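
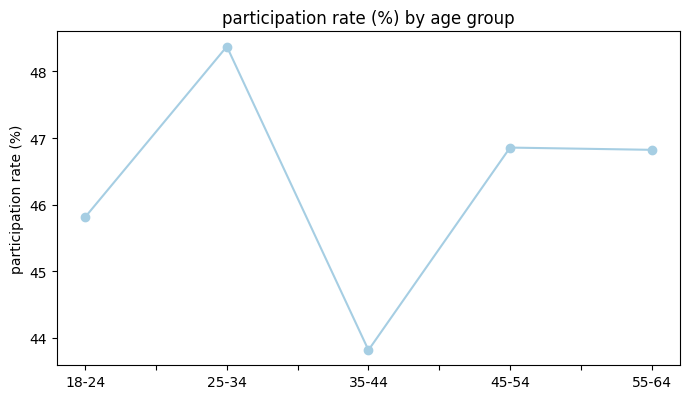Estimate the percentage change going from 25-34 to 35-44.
≈ -9.3%

25-34 ≈ 48.5, 35-44 ≈ 44.0; (44.0 − 48.5) / 48.5 ≈ -9.3%.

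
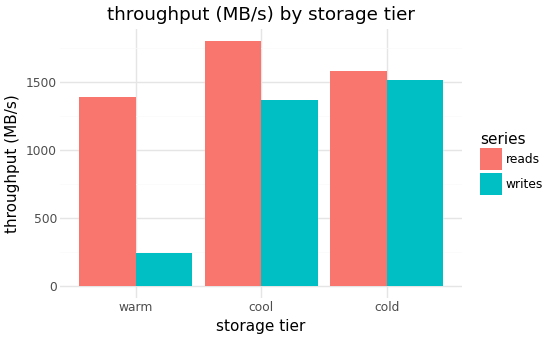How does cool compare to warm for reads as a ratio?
cool ≈ 1800, warm ≈ 1400; 1800/1400 ≈ 1.29.

≈ 1.29×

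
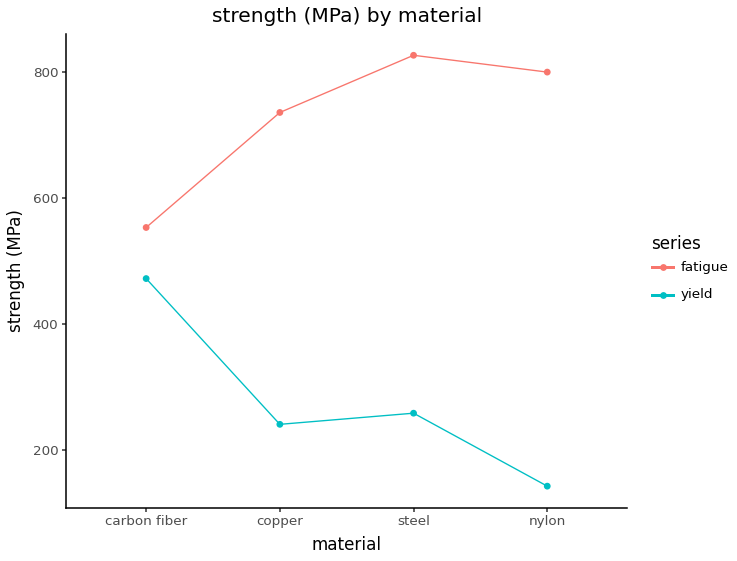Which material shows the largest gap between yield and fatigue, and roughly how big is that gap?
nylon, ≈ 700 MPa

nylon: yield ≈ 100, fatigue ≈ 800 → gap ≈ 700. Next-largest (steel) is only ≈ 500.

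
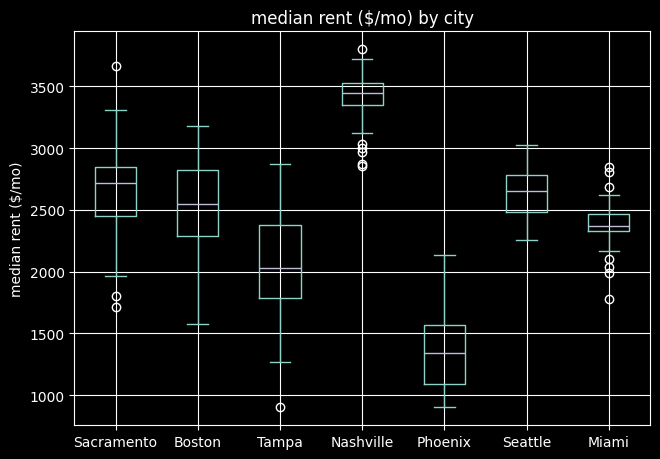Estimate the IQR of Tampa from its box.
Q3 ≈ 2400, Q1 ≈ 1800; IQR ≈ 600.

≈ 600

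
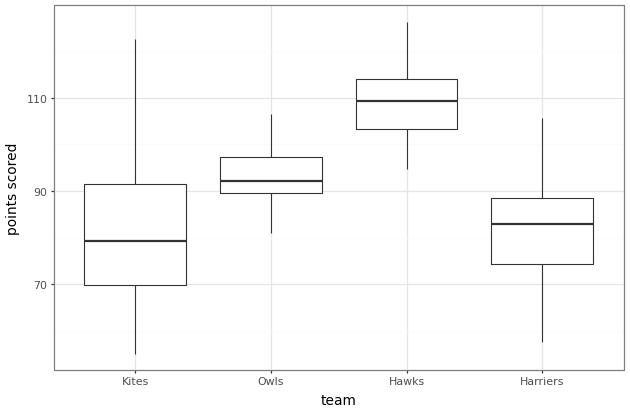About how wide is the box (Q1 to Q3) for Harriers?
≈ 15

Q3 ≈ 90, Q1 ≈ 75; IQR ≈ 15.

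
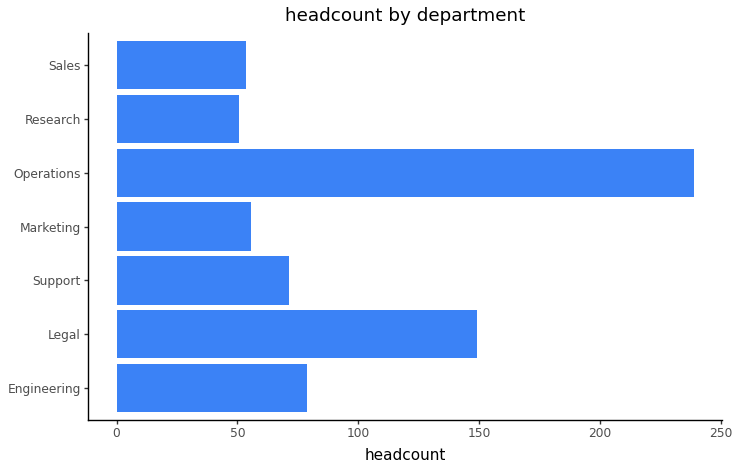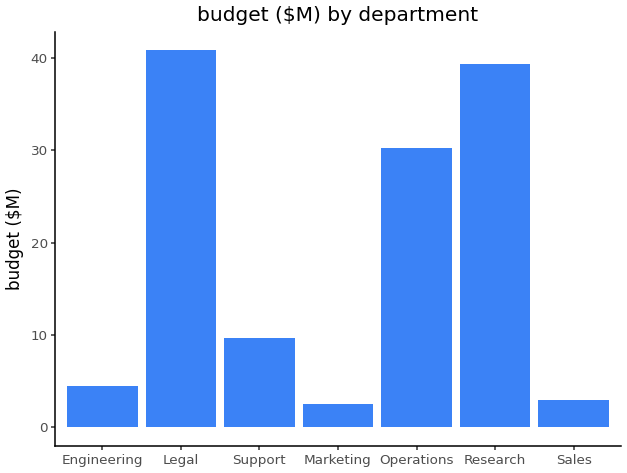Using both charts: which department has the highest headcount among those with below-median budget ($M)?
Engineering

Chart 2 median budget ($M) ≈ 10; below-median departments: Engineering, Marketing, Sales. Among those, Engineering has the highest headcount (≈ 75).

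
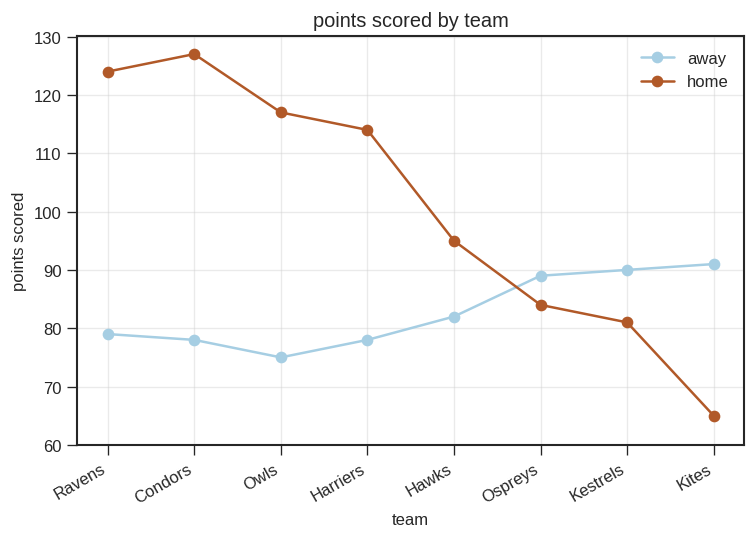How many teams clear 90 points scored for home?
Above 90: Ravens, Condors, Owls, Harriers, Hawks.

5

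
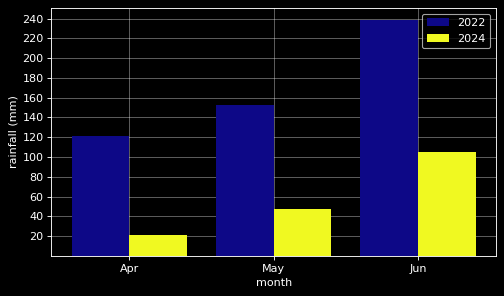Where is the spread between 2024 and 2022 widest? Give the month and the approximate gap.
Jun: 2024 ≈ 100, 2022 ≈ 240 → gap ≈ 140. Next-largest (May) is only ≈ 120.

Jun, ≈ 140 mm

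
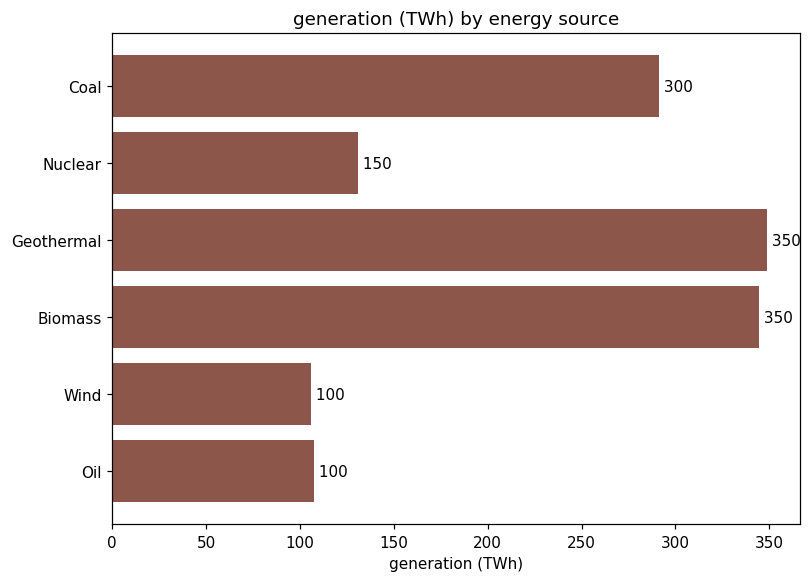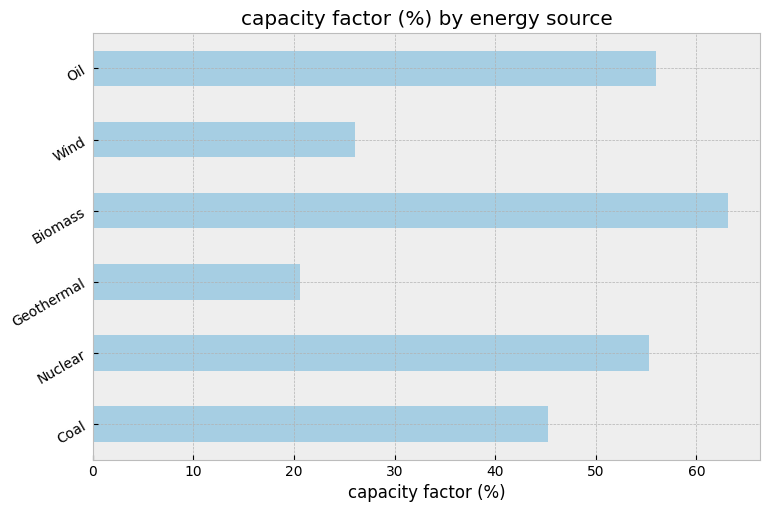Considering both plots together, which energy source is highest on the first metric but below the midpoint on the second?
Chart 2 median capacity factor (%) ≈ 50; below-median energy sources: Coal, Geothermal, Wind. Among those, Geothermal has the highest generation (TWh) (≈ 350).

Geothermal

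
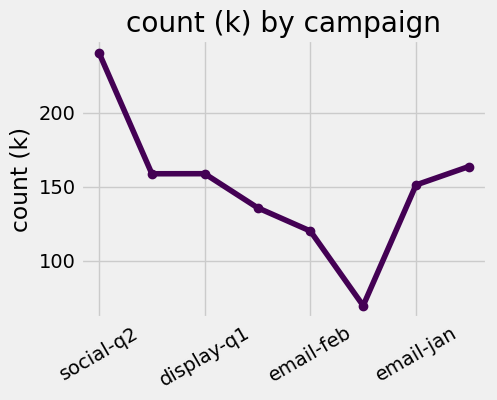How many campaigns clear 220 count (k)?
Above 220: social-q2.

1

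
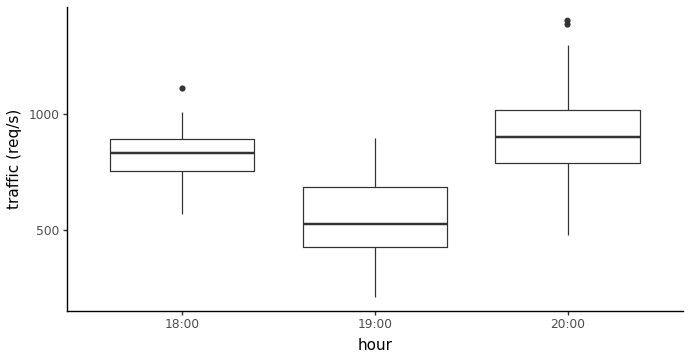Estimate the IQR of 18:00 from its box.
≈ 150

Q3 ≈ 900, Q1 ≈ 750; IQR ≈ 150.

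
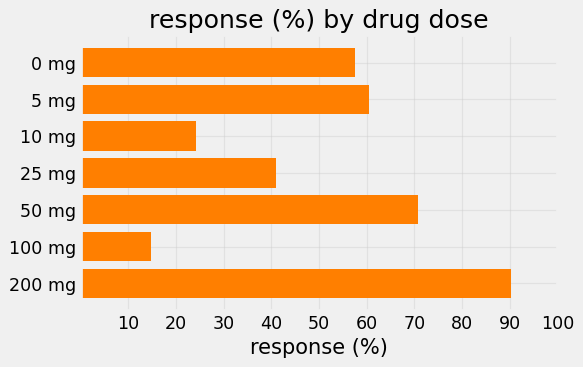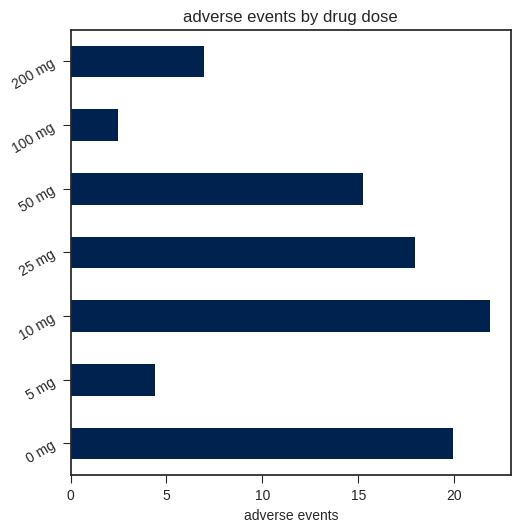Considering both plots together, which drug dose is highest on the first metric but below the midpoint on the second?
200 mg

Chart 2 median adverse events ≈ 15; below-median drug doses: 5 mg, 100 mg, 200 mg. Among those, 200 mg has the highest response (%) (≈ 90).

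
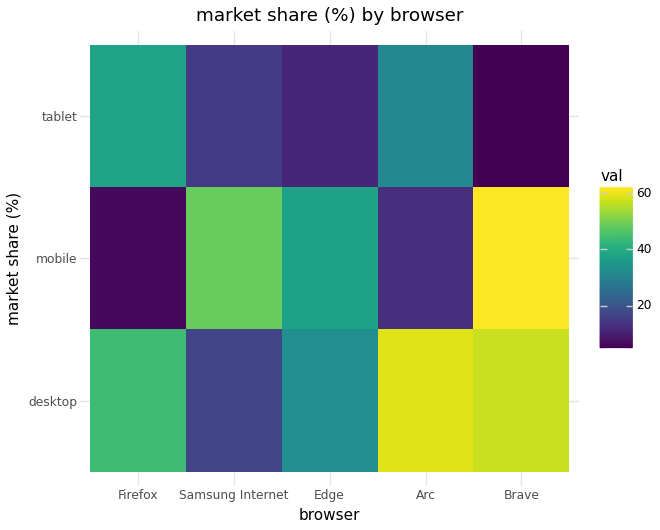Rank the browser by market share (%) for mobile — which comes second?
Top 3 for mobile: Brave ≈ 60, Samsung Internet ≈ 50, Edge ≈ 35.

Samsung Internet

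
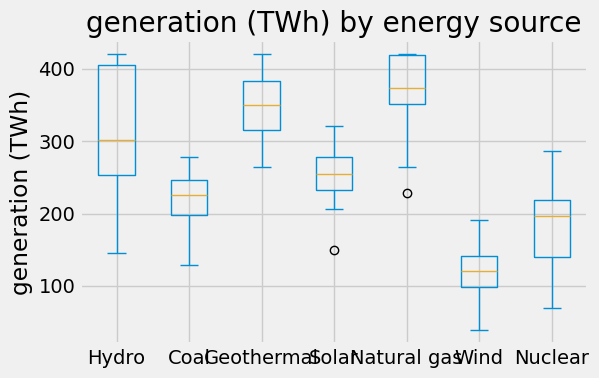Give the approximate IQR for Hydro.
Q3 ≈ 400, Q1 ≈ 250; IQR ≈ 150.

≈ 150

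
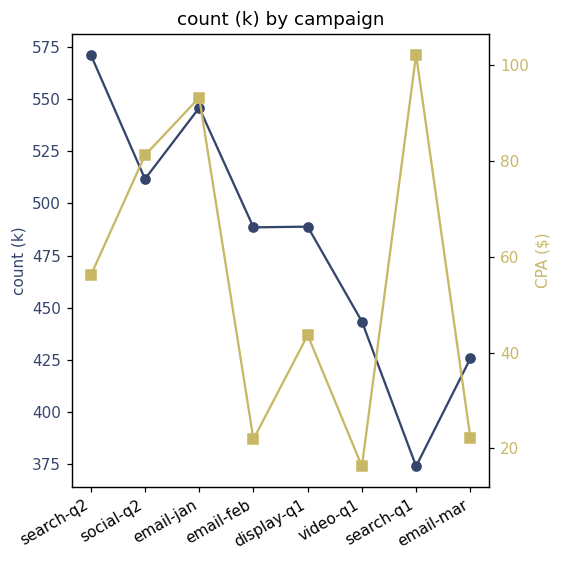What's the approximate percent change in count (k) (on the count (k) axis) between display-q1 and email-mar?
display-q1 ≈ 480, email-mar ≈ 420; (420 − 480) / 480 ≈ -12.5%.

≈ -12.5%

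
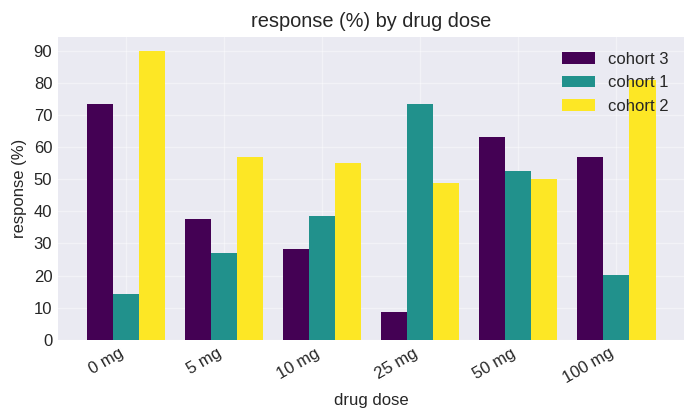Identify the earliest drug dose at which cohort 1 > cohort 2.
25 mg

10 mg: cohort 1 ≈ 40 vs cohort 2 ≈ 50 (not yet); 25 mg: cohort 1 ≈ 70 vs cohort 2 ≈ 50 (first crossover).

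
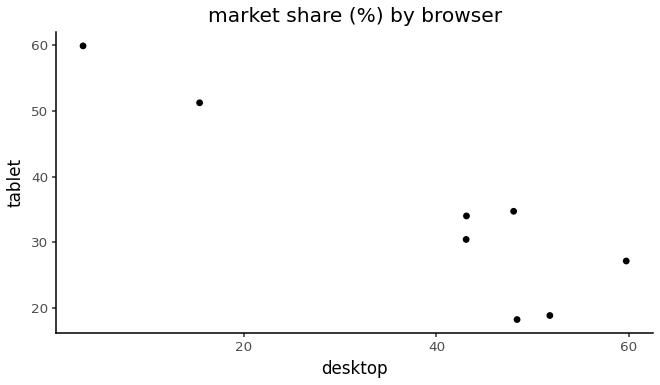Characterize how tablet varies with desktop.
Points are negatively correlated; strong (|r| ≈ 0.9).

negative, strong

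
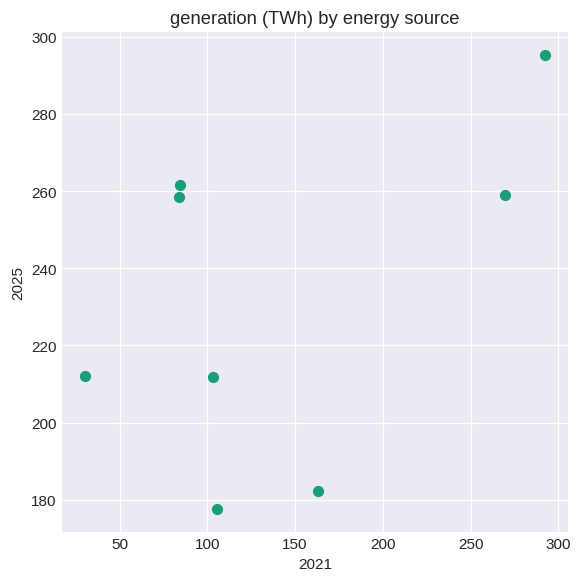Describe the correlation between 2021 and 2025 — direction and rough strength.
Points are positively correlated; moderate (|r| ≈ 0.5).

positive, moderate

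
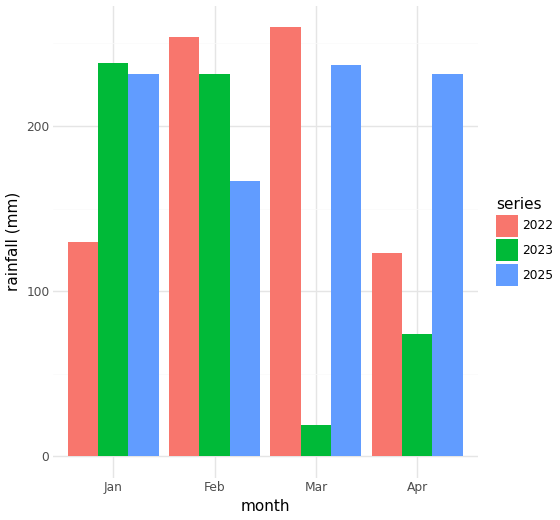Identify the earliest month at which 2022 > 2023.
Feb

Jan: 2022 ≈ 125 vs 2023 ≈ 250 (not yet); Feb: 2022 ≈ 250 vs 2023 ≈ 225 (first crossover).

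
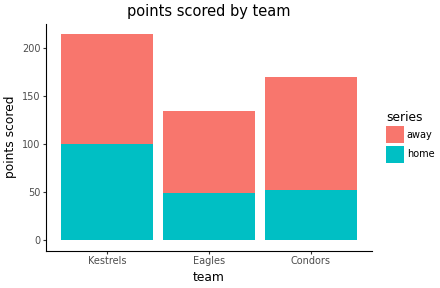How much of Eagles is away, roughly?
≈ 100

away top ≈ 140, bottom ≈ 40; segment ≈ 100.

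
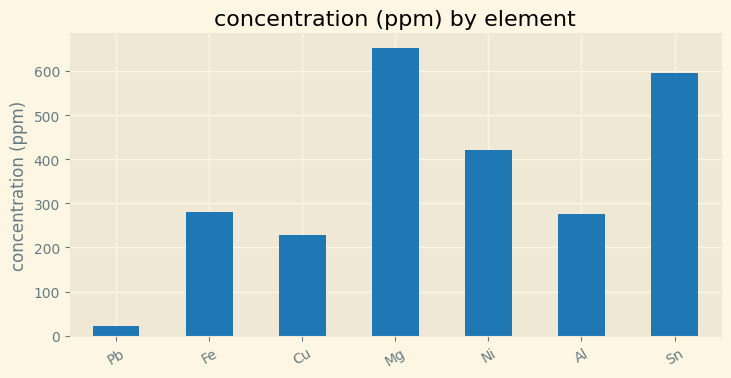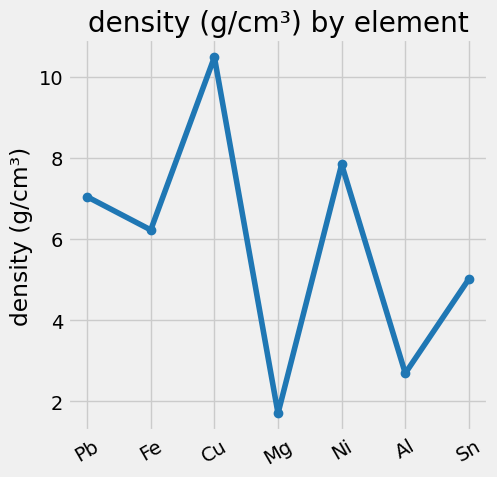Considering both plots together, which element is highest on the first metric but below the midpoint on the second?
Mg

Chart 2 median density (g/cm³) ≈ 6; below-median elements: Mg, Al, Sn. Among those, Mg has the highest concentration (ppm) (≈ 700).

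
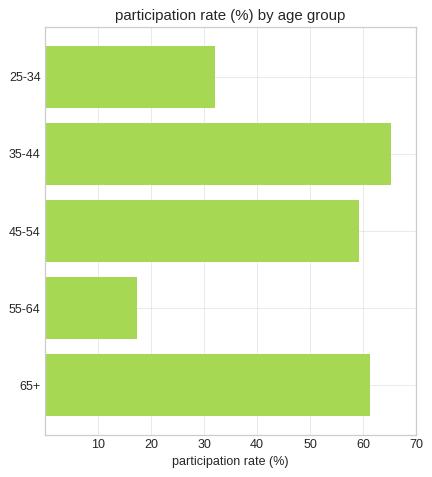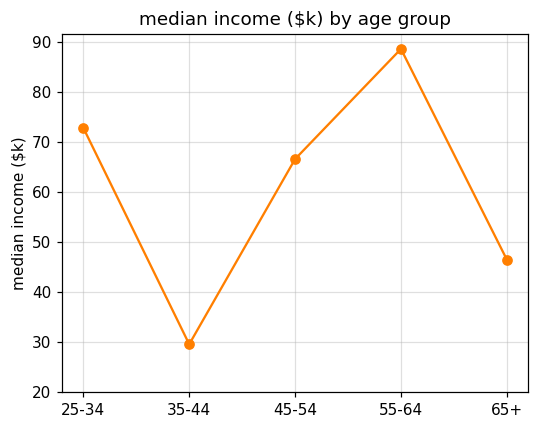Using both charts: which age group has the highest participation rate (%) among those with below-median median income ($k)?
35-44

Chart 2 median median income ($k) ≈ 70; below-median age groups: 35-44, 65+. Among those, 35-44 has the highest participation rate (%) (≈ 70).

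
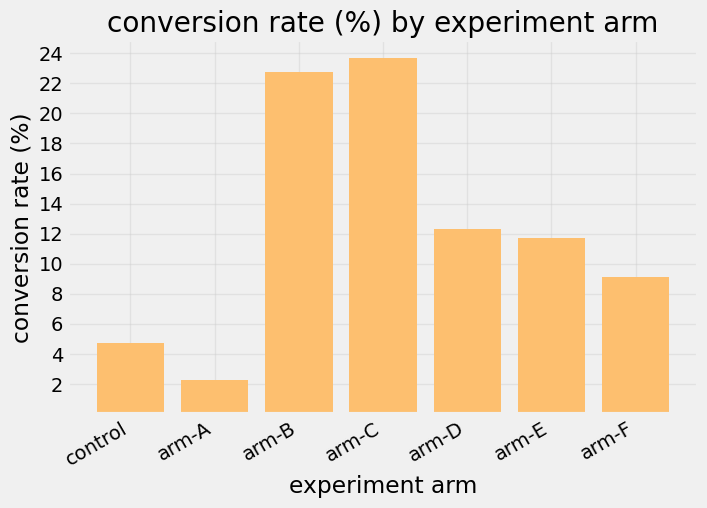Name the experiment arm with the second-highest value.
arm-B

Top 3: arm-C ≈ 24, arm-B ≈ 22, arm-D ≈ 12.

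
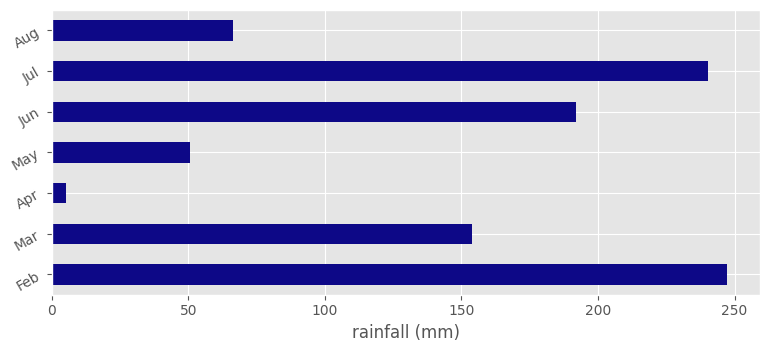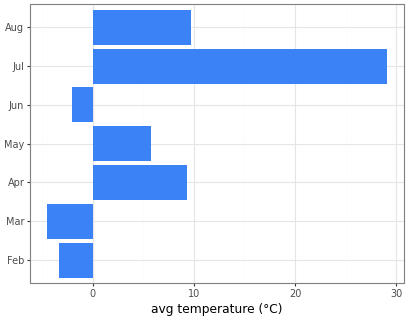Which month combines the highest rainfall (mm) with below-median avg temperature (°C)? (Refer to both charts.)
Feb

Chart 2 median avg temperature (°C) ≈ 5; below-median months: Feb, Mar, Jun. Among those, Feb has the highest rainfall (mm) (≈ 250).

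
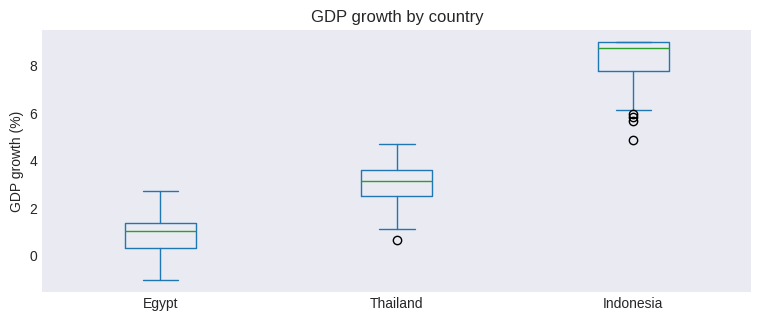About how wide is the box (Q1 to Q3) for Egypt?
≈ 1

Q3 ≈ 1, Q1 ≈ 0; IQR ≈ 1.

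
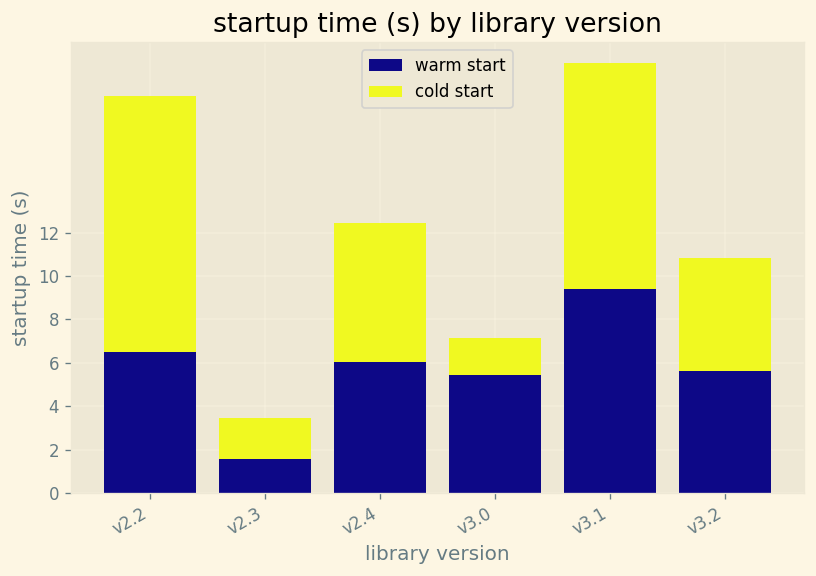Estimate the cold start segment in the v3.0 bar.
≈ 2

cold start top ≈ 8, bottom ≈ 6; segment ≈ 2.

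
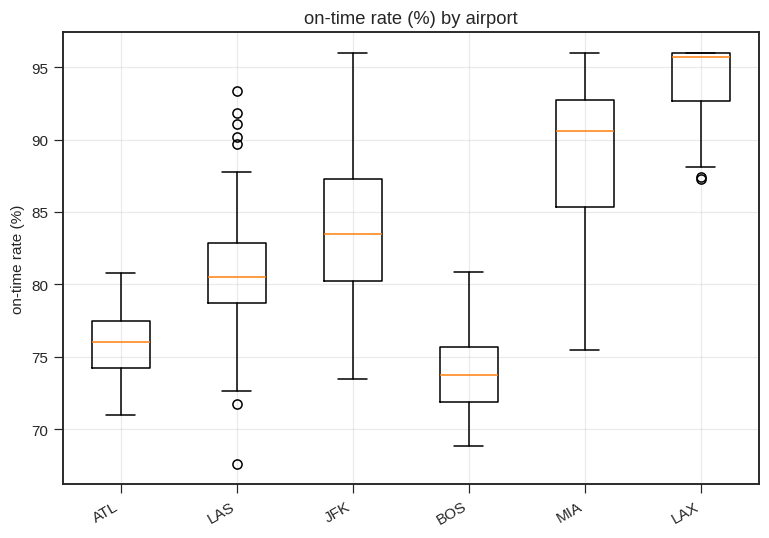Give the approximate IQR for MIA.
≈ 6

Q3 ≈ 92, Q1 ≈ 86; IQR ≈ 6.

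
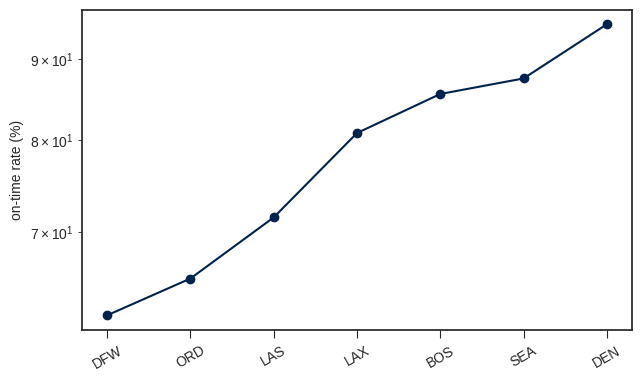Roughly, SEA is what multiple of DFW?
SEA ≈ 85, DFW ≈ 60; 85/60 ≈ 1.42.

≈ 1.42×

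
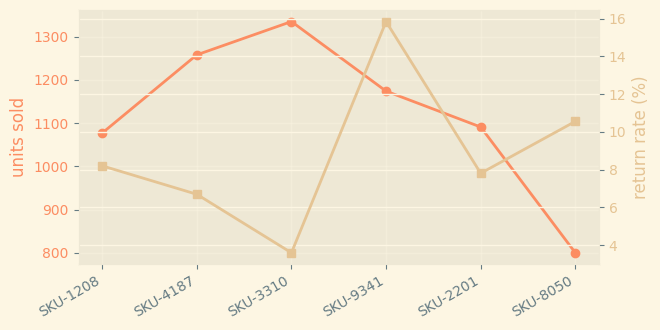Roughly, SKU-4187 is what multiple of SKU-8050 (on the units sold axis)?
SKU-4187 ≈ 1250, SKU-8050 ≈ 800; 1250/800 ≈ 1.56.

≈ 1.56×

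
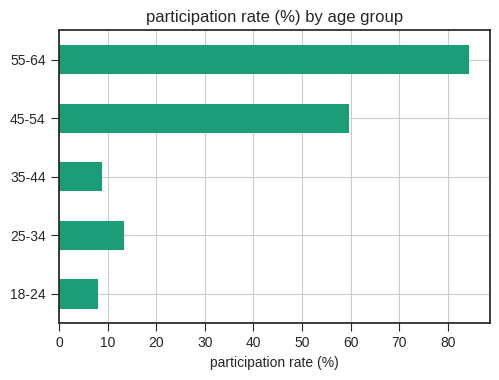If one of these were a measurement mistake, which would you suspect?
55-64 ≈ 80; the rest sit between ≈ 10 and ≈ 60.

55-64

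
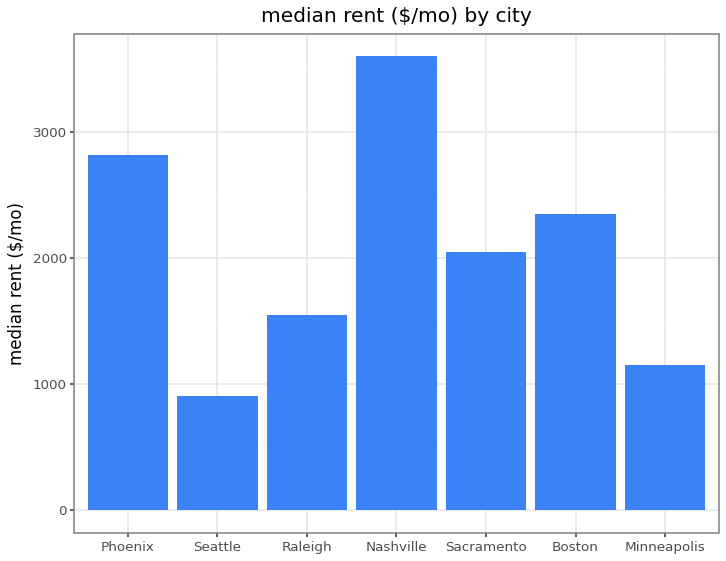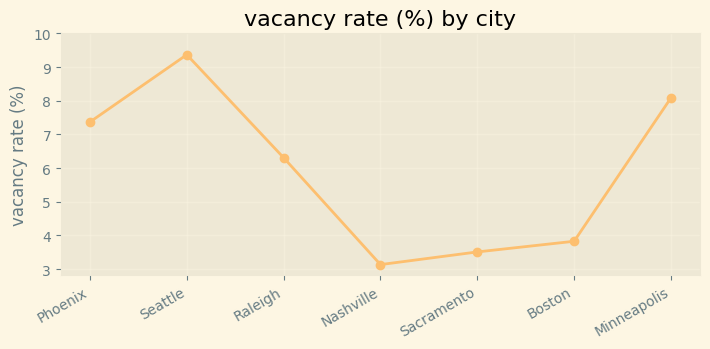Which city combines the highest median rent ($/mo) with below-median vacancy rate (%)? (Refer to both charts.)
Nashville

Chart 2 median vacancy rate (%) ≈ 6; below-median cities: Nashville, Sacramento, Boston. Among those, Nashville has the highest median rent ($/mo) (≈ 3500).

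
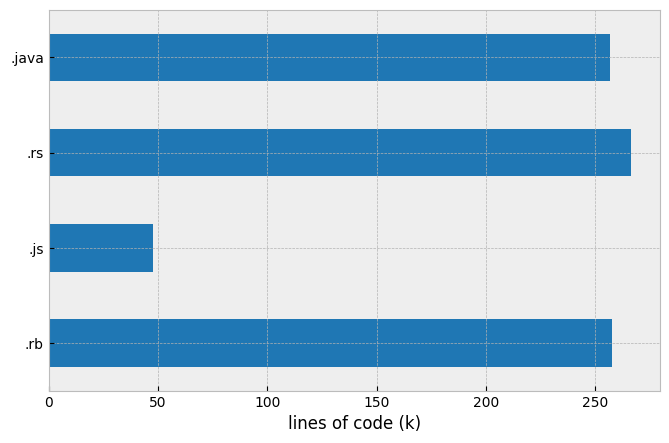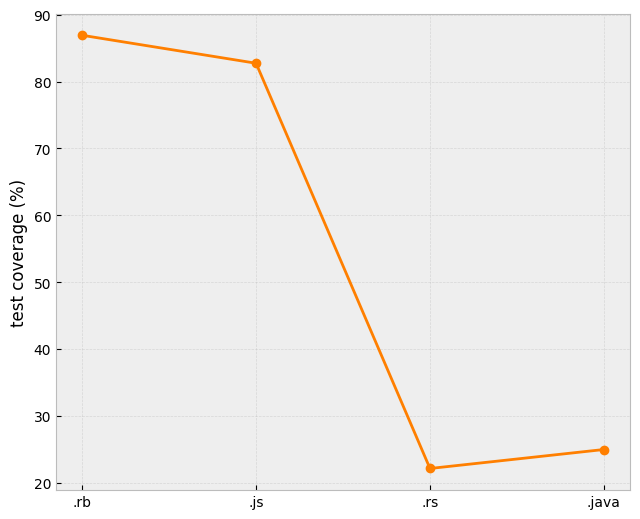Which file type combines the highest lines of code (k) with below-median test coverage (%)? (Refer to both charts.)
Chart 2 median test coverage (%) ≈ 50; below-median file types: .rs, .java. Among those, .rs has the highest lines of code (k) (≈ 275).

.rs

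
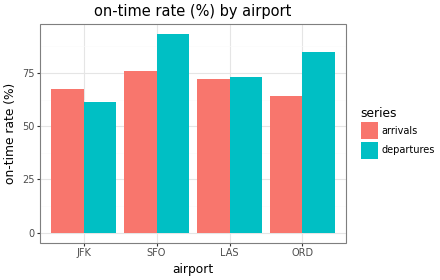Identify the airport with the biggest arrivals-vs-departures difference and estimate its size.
ORD: arrivals ≈ 60, departures ≈ 80 → gap ≈ 20. Next-largest (SFO) is only ≈ 10.

ORD, ≈ 20 %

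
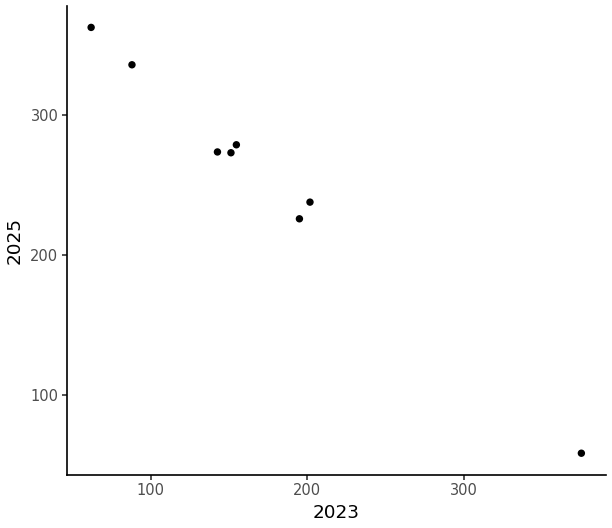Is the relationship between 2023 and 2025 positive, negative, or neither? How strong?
negative, strong

Points are negatively correlated; strong (|r| ≈ 1.0).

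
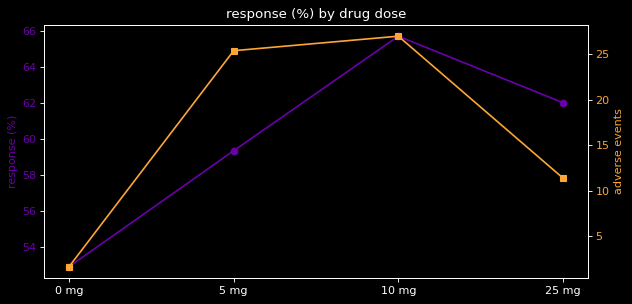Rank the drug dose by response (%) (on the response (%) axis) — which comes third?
Top 4 (on the response (%) axis): 10 mg ≈ 66, 25 mg ≈ 62, 5 mg ≈ 60, 0 mg ≈ 52.

5 mg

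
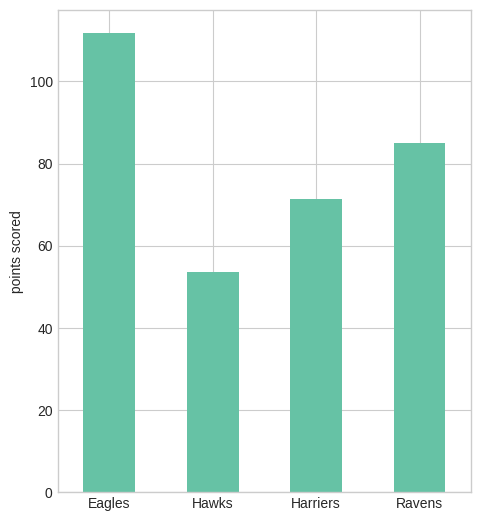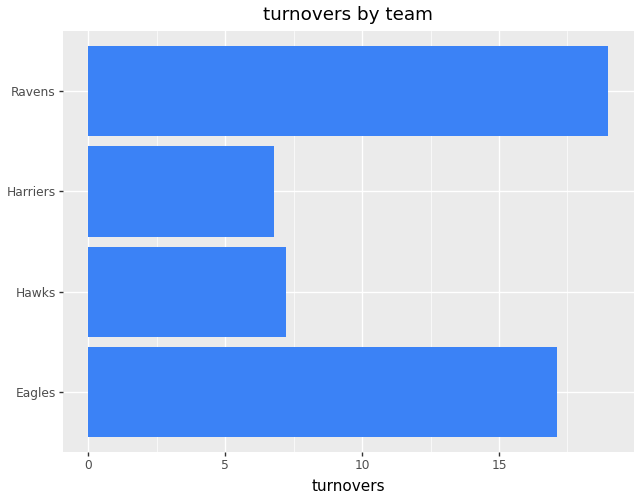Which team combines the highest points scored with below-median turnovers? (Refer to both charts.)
Chart 2 median turnovers ≈ 12; below-median teams: Hawks, Harriers. Among those, Harriers has the highest points scored (≈ 80).

Harriers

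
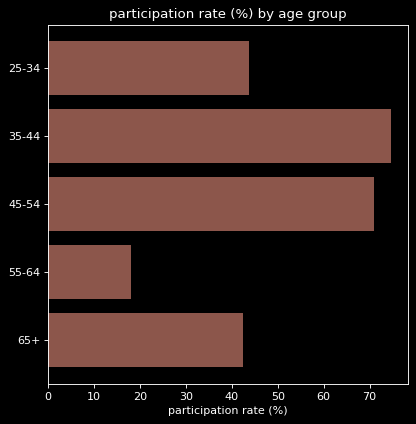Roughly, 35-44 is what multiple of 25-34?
35-44 ≈ 70, 25-34 ≈ 40; 70/40 ≈ 1.75.

≈ 1.75×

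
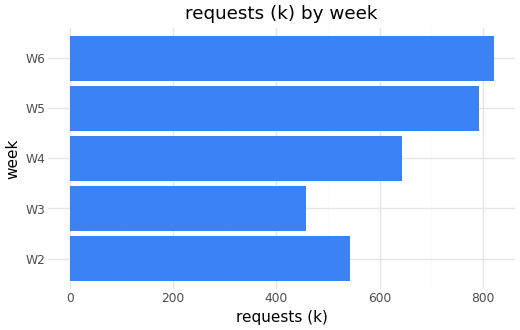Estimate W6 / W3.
≈ 1.6×

W6 ≈ 800, W3 ≈ 500; 800/500 ≈ 1.6.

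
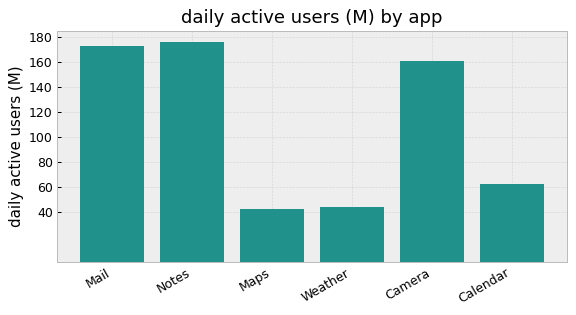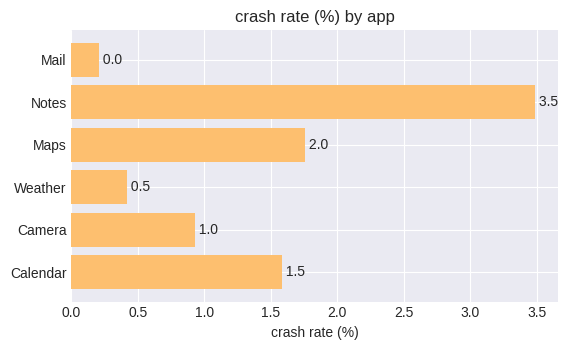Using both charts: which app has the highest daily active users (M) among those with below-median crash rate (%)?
Mail

Chart 2 median crash rate (%) ≈ 1.5; below-median apps: Mail, Weather, Camera. Among those, Mail has the highest daily active users (M) (≈ 180).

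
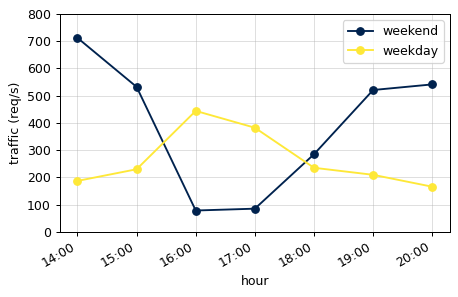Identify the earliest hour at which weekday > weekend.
15:00: weekday ≈ 200 vs weekend ≈ 500 (not yet); 16:00: weekday ≈ 400 vs weekend ≈ 100 (first crossover).

16:00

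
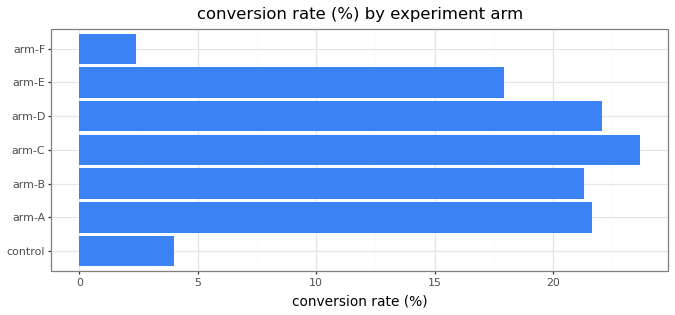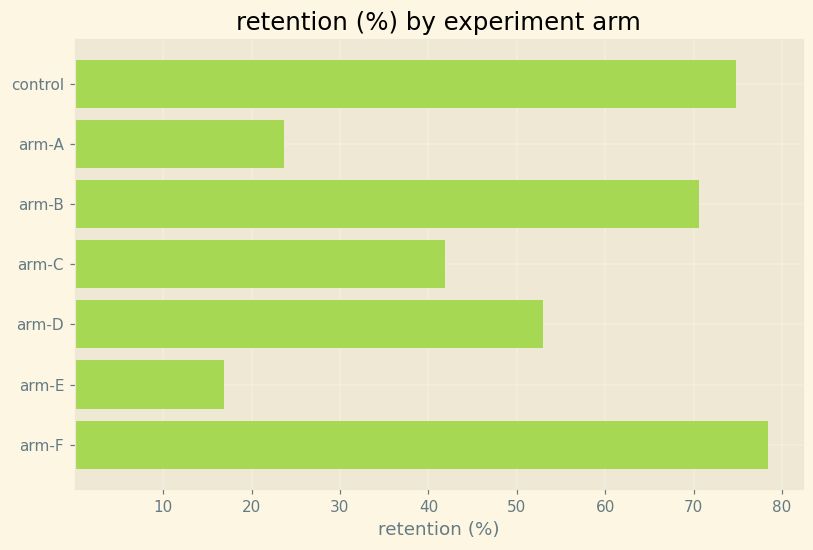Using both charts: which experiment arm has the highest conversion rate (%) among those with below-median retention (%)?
arm-C

Chart 2 median retention (%) ≈ 50; below-median experiment arms: arm-A, arm-C, arm-E. Among those, arm-C has the highest conversion rate (%) (≈ 25).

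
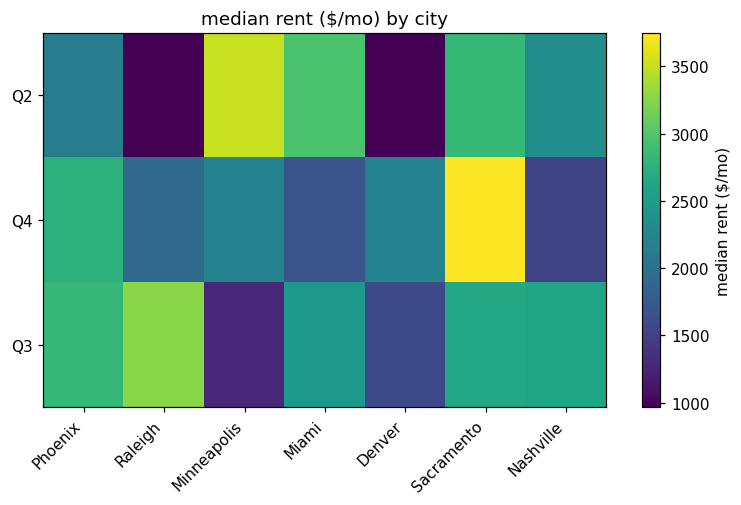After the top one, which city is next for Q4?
Phoenix

Top 3 for Q4: Sacramento ≈ 3500, Phoenix ≈ 2500, Denver ≈ 2000.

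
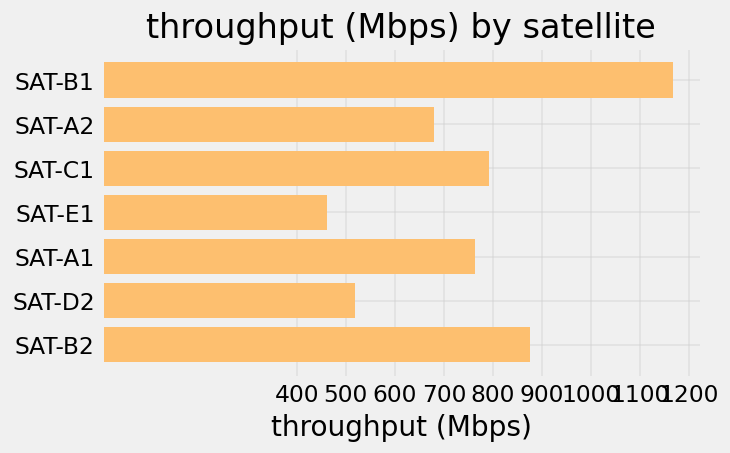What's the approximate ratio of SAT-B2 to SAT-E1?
SAT-B2 ≈ 900, SAT-E1 ≈ 500; 900/500 ≈ 1.8.

≈ 1.8×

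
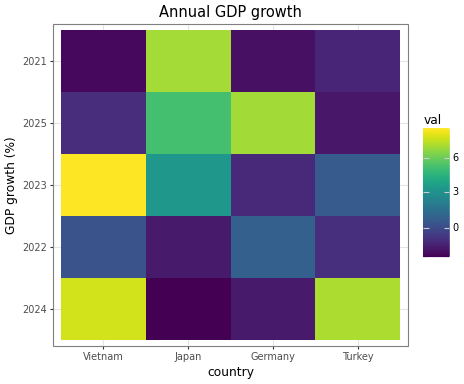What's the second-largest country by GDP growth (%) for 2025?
Top 3 for 2025: Germany ≈ 7, Japan ≈ 5, Vietnam ≈ -1.

Japan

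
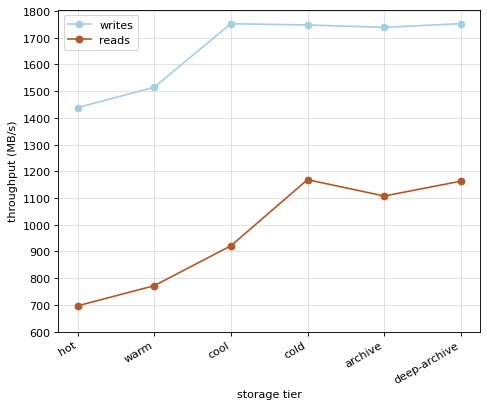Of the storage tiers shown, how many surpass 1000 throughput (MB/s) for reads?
Above 1000: cold, archive, deep-archive.

3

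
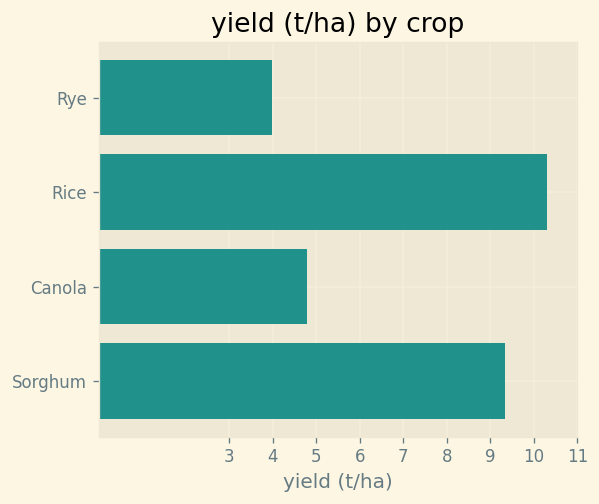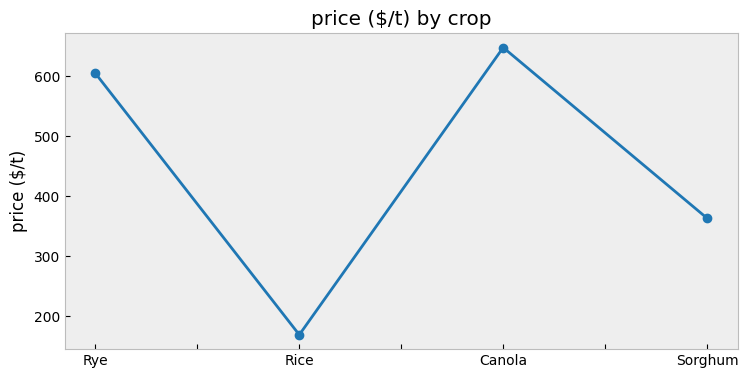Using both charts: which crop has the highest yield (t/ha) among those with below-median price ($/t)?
Rice

Chart 2 median price ($/t) ≈ 500; below-median crops: Rice, Sorghum. Among those, Rice has the highest yield (t/ha) (≈ 10).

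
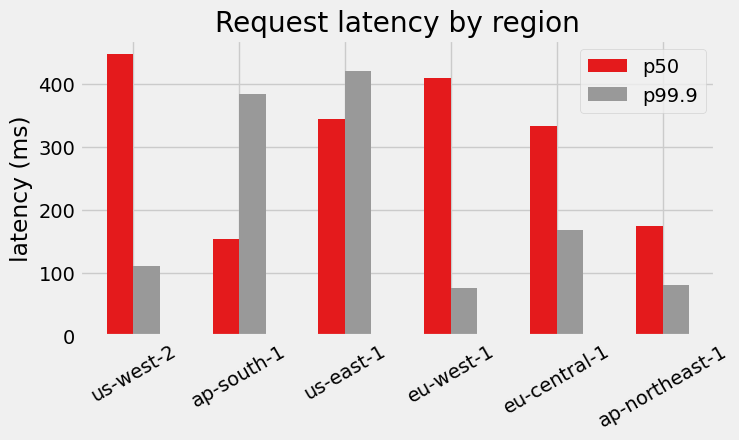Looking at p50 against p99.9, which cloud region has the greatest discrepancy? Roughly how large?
us-west-2: p50 ≈ 450, p99.9 ≈ 100 → gap ≈ 350. Next-largest (eu-west-1) is only ≈ 300.

us-west-2, ≈ 350 ms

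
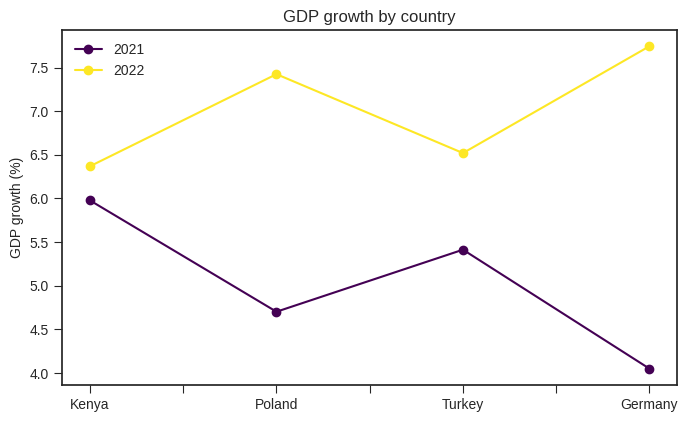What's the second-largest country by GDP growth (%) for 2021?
Top 3 for 2021: Kenya ≈ 6.0, Turkey ≈ 5.5, Poland ≈ 4.5.

Turkey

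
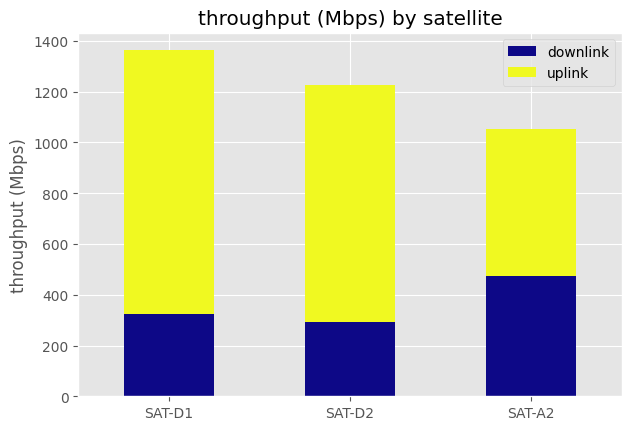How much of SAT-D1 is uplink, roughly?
uplink top ≈ 1400, bottom ≈ 400; segment ≈ 1000.

≈ 1000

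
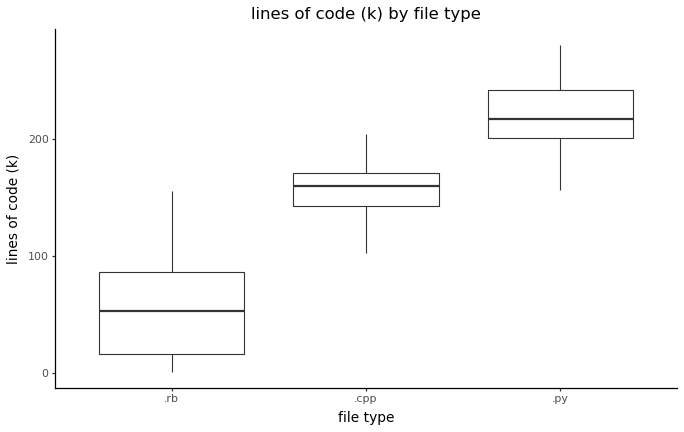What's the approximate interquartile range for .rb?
Q3 ≈ 80, Q1 ≈ 20; IQR ≈ 60.

≈ 60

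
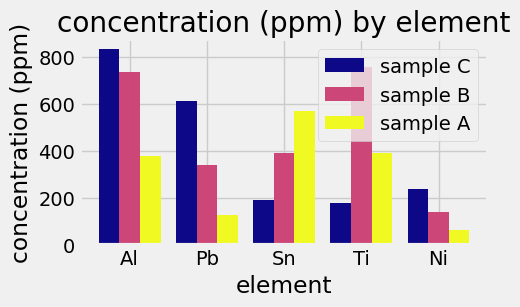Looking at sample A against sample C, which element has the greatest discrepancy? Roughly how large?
Pb, ≈ 500 ppm

Pb: sample A ≈ 100, sample C ≈ 600 → gap ≈ 500. Next-largest (Al) is only ≈ 400.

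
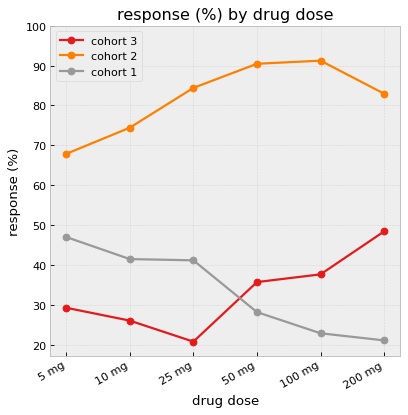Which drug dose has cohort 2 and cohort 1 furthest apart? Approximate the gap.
100 mg: cohort 2 ≈ 90, cohort 1 ≈ 20 → gap ≈ 70. Next-largest (50 mg) is only ≈ 60.

100 mg, ≈ 70 %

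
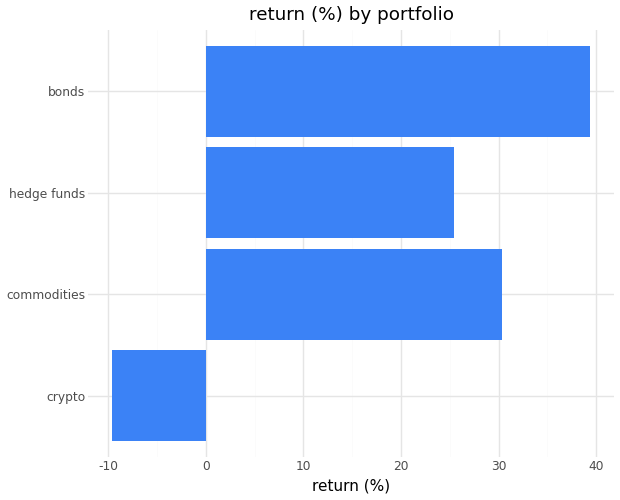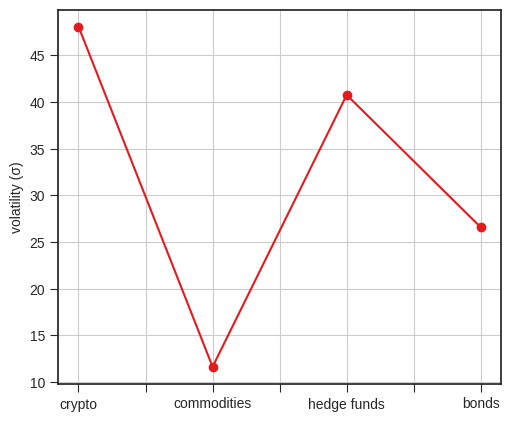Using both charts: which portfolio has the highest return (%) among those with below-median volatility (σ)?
Chart 2 median volatility (σ) ≈ 35; below-median portfolios: commodities, bonds. Among those, bonds has the highest return (%) (≈ 40).

bonds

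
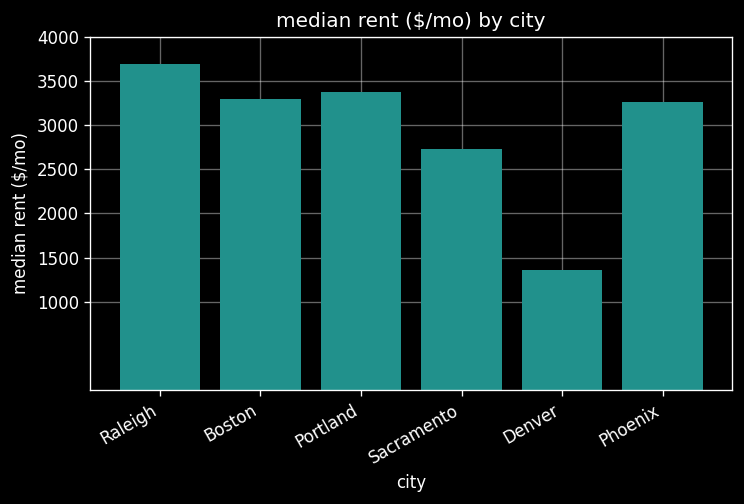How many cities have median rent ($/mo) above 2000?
5

Above 2000: Raleigh, Boston, Portland, Sacramento, Phoenix.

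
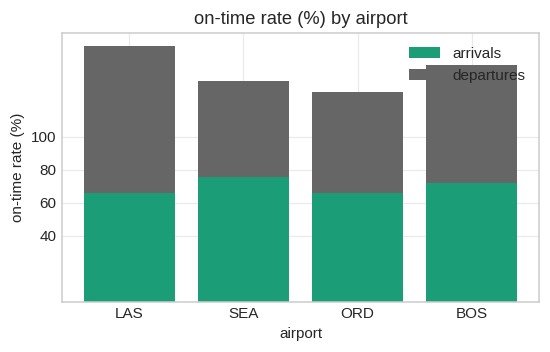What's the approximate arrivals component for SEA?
arrivals top ≈ 80, bottom ≈ 0; segment ≈ 80.

≈ 80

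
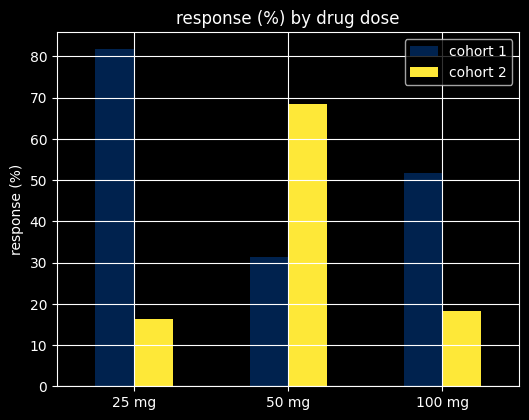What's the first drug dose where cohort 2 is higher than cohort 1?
25 mg: cohort 2 ≈ 20 vs cohort 1 ≈ 80 (not yet); 50 mg: cohort 2 ≈ 70 vs cohort 1 ≈ 30 (first crossover).

50 mg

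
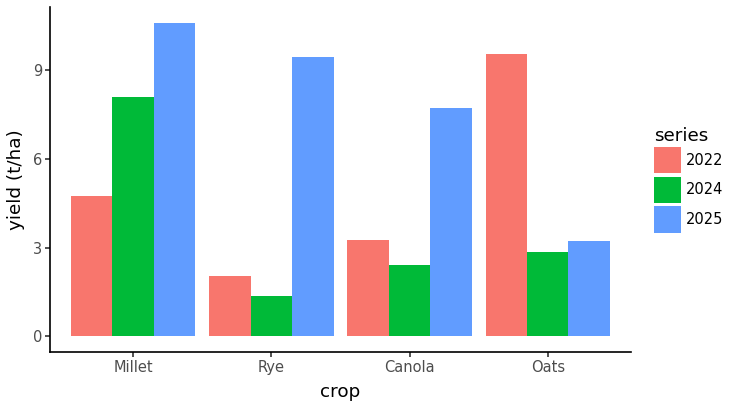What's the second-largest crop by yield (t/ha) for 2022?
Millet

Top 3 for 2022: Oats ≈ 10, Millet ≈ 5, Canola ≈ 3.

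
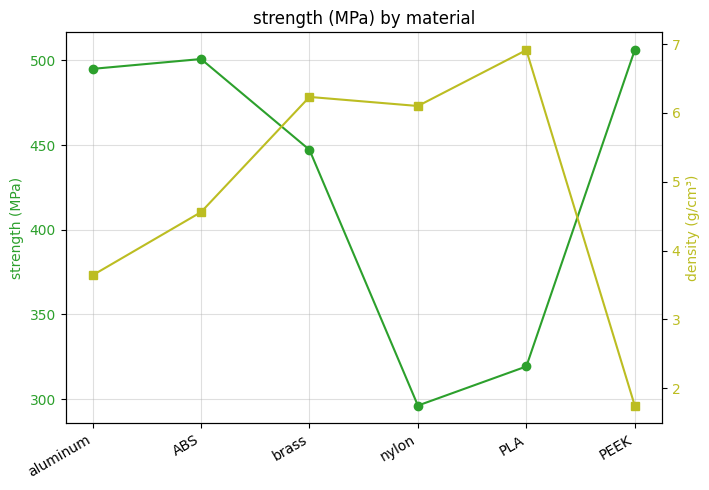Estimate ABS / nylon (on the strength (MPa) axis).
ABS ≈ 500, nylon ≈ 300; 500/300 ≈ 1.67.

≈ 1.67×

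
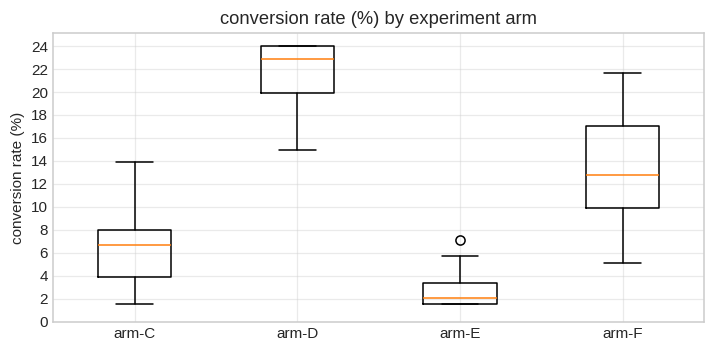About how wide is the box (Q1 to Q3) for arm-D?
Q3 ≈ 24, Q1 ≈ 20; IQR ≈ 4.

≈ 4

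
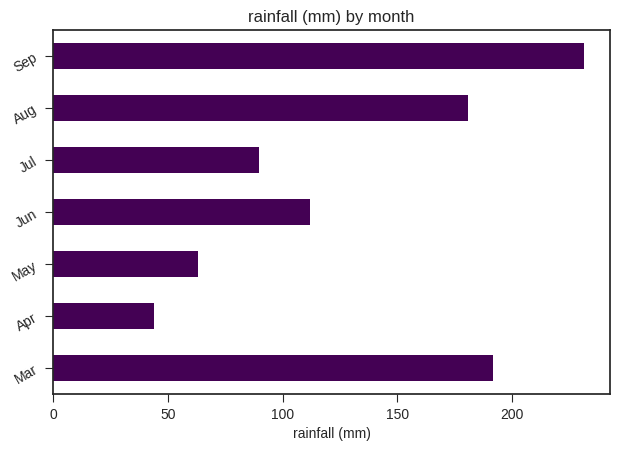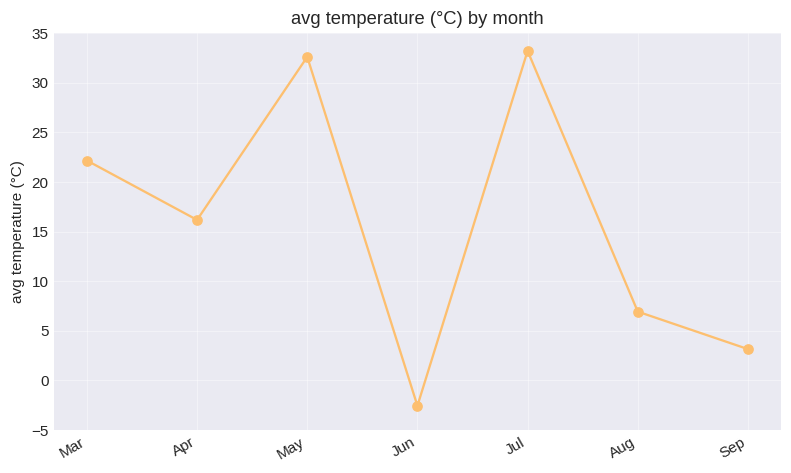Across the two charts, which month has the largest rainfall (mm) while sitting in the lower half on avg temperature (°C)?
Chart 2 median avg temperature (°C) ≈ 15; below-median months: Jun, Aug, Sep. Among those, Sep has the highest rainfall (mm) (≈ 225).

Sep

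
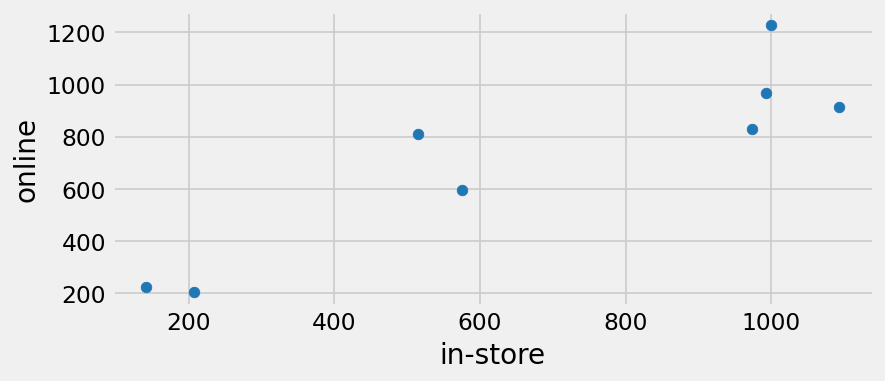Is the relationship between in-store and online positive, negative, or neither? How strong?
positive, strong

Points are positively correlated; strong (|r| ≈ 0.9).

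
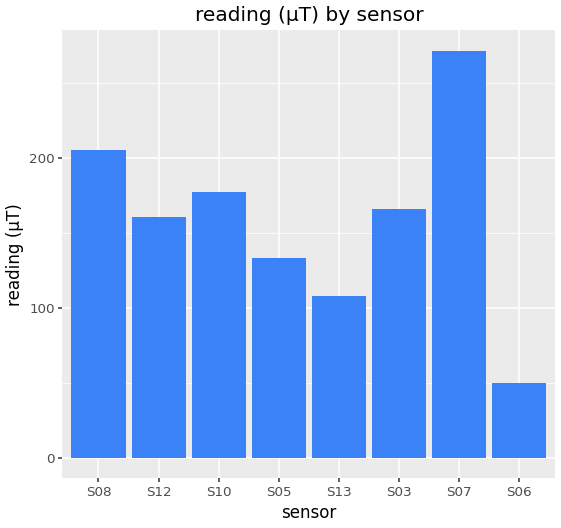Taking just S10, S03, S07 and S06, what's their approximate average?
≈ 169

(175 + 175 + 275 + 50) / 4 ≈ 169.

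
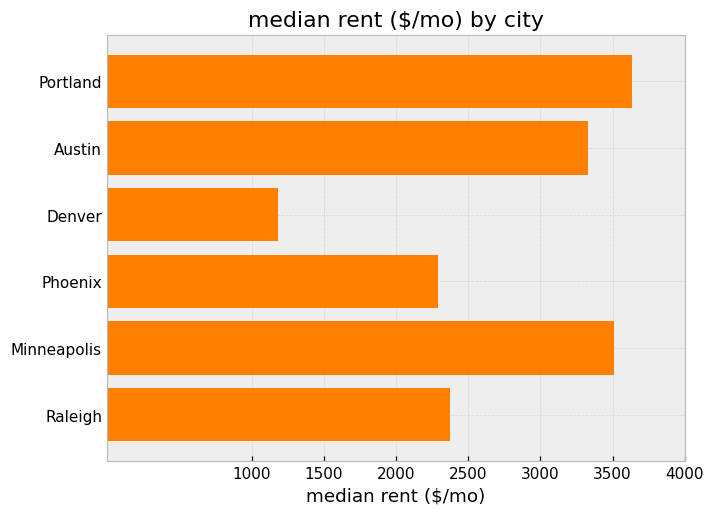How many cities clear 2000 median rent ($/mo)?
Above 2000: Portland, Austin, Phoenix, Minneapolis, Raleigh.

5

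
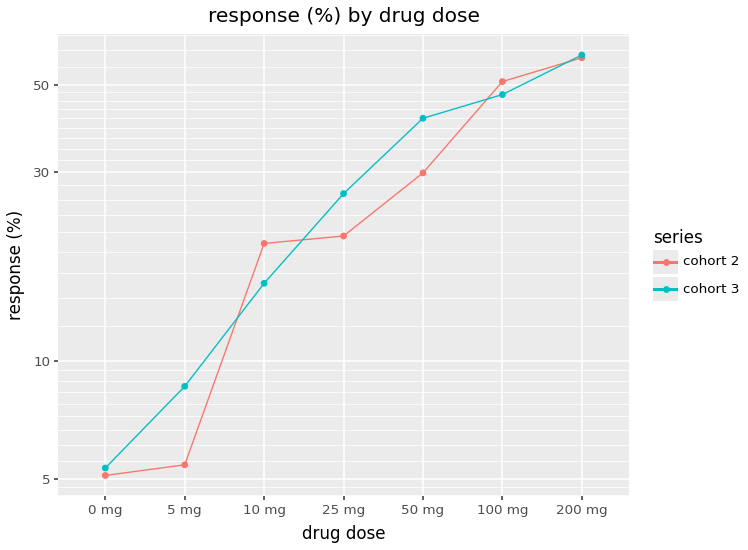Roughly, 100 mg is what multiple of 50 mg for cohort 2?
100 mg ≈ 50, 50 mg ≈ 30; 50/30 ≈ 1.67.

≈ 1.67×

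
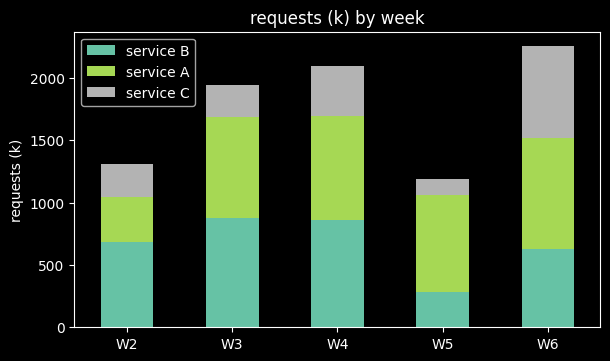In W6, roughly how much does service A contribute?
≈ 1000

service A top ≈ 1600, bottom ≈ 600; segment ≈ 1000.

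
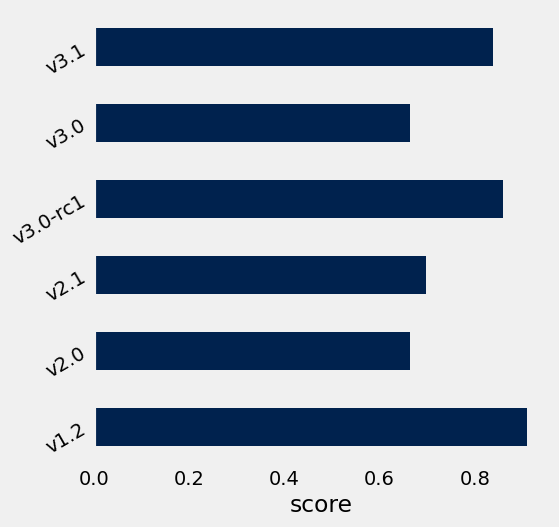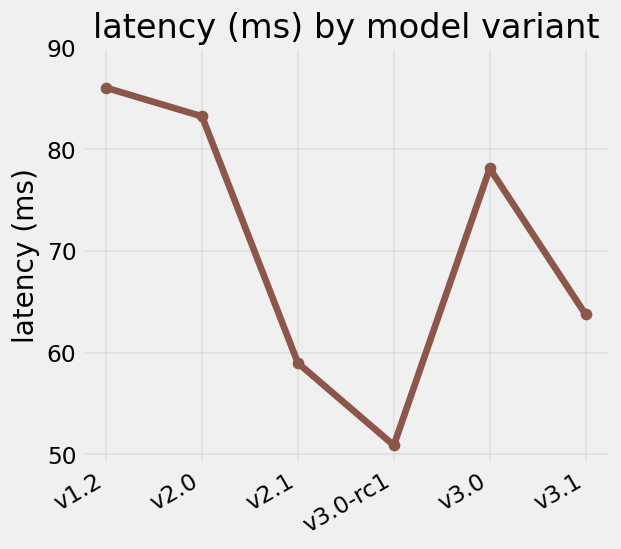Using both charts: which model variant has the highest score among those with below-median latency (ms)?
Chart 2 median latency (ms) ≈ 70; below-median model variants: v2.1, v3.0-rc1, v3.1. Among those, v3.0-rc1 has the highest score (≈ 0.9).

v3.0-rc1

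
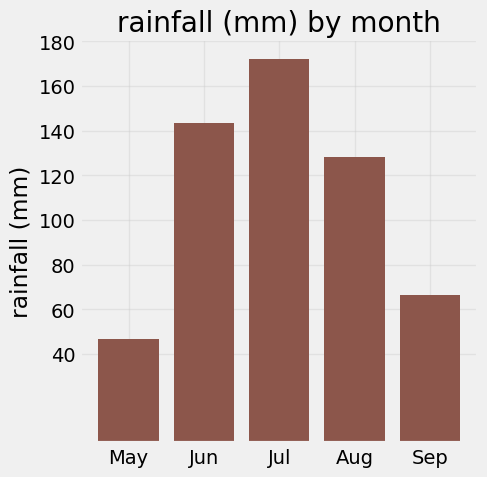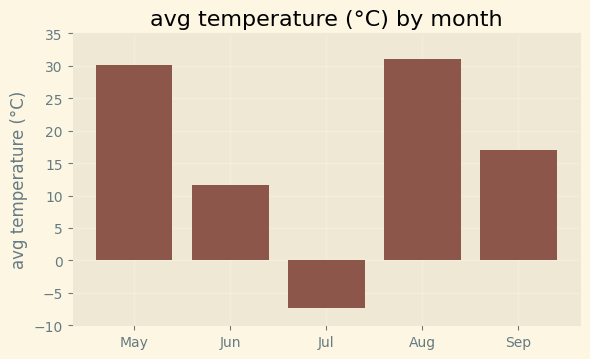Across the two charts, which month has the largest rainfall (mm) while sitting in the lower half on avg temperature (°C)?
Chart 2 median avg temperature (°C) ≈ 15; below-median months: Jun, Jul. Among those, Jul has the highest rainfall (mm) (≈ 180).

Jul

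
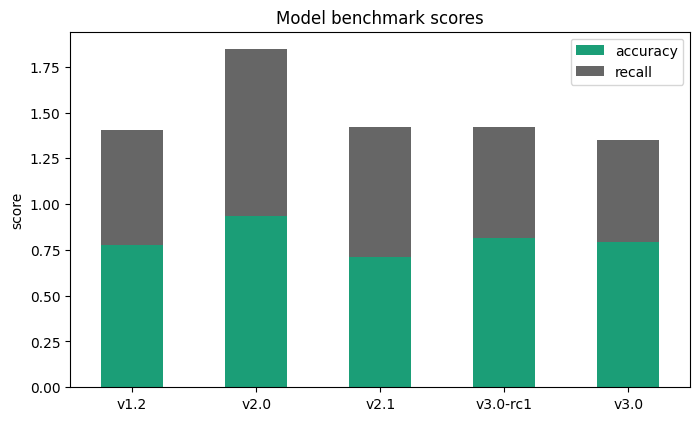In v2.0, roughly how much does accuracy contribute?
accuracy top ≈ 1.0, bottom ≈ 0.0; segment ≈ 1.0.

≈ 1.0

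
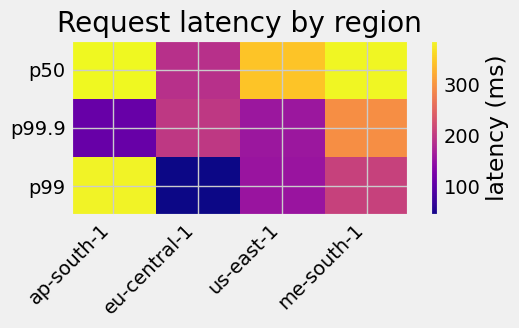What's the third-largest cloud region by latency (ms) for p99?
Top 4 for p99: ap-south-1 ≈ 400, me-south-1 ≈ 200, us-east-1 ≈ 150, eu-central-1 ≈ 50.

us-east-1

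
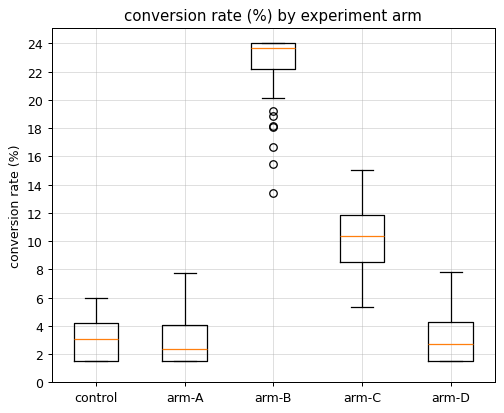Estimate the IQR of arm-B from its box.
≈ 2

Q3 ≈ 24, Q1 ≈ 22; IQR ≈ 2.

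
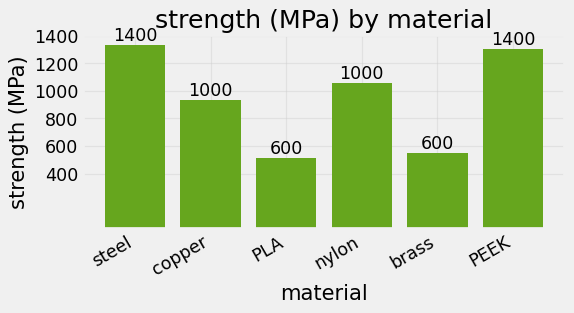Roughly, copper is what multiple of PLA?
copper ≈ 1000, PLA ≈ 600; 1000/600 ≈ 1.67.

≈ 1.67×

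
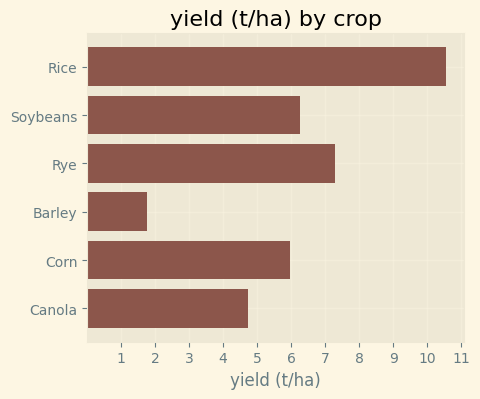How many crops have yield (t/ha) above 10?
1

Above 10: Rice.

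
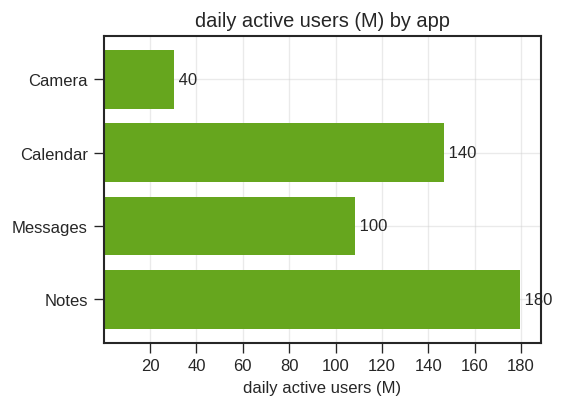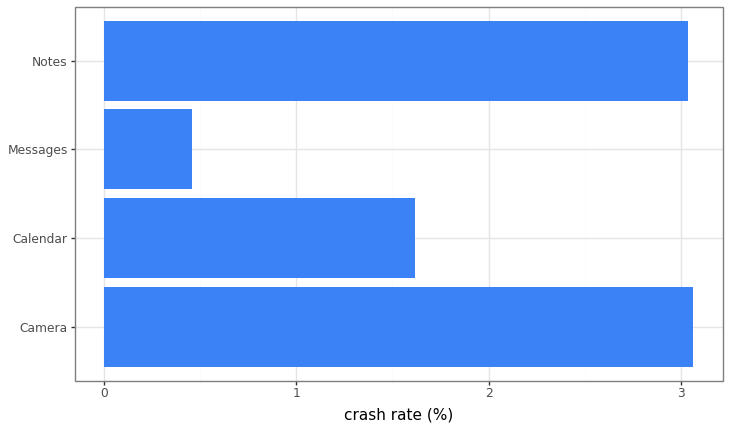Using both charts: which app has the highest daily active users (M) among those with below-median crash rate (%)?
Chart 2 median crash rate (%) ≈ 2.5; below-median apps: Calendar, Messages. Among those, Calendar has the highest daily active users (M) (≈ 140).

Calendar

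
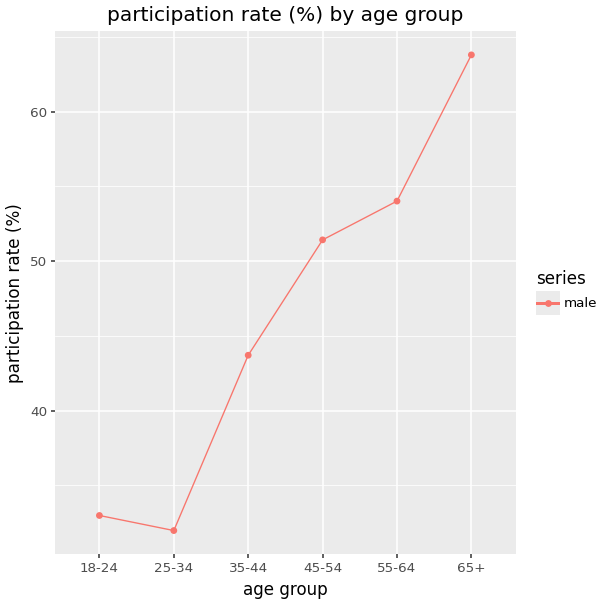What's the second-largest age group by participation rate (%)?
55-64

Top 3: 65+ ≈ 65, 55-64 ≈ 55, 45-54 ≈ 50.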